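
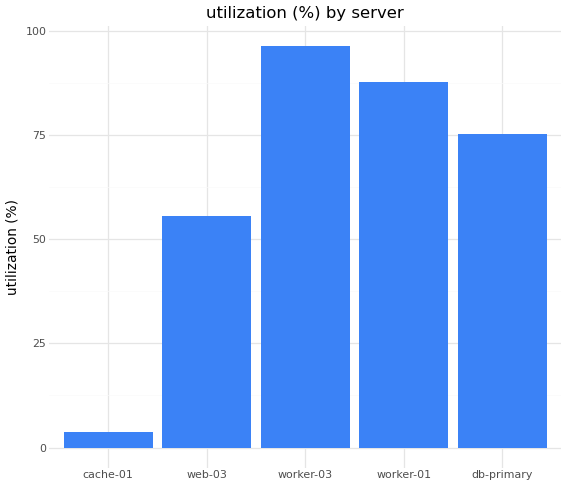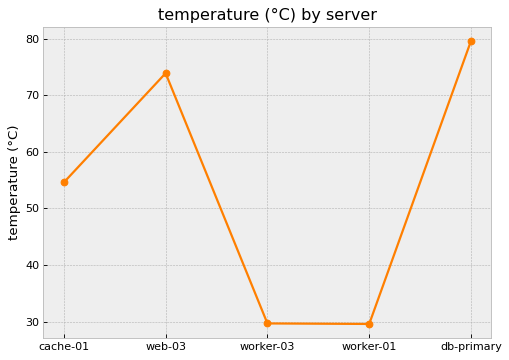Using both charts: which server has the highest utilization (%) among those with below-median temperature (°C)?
Chart 2 median temperature (°C) ≈ 50; below-median servers: worker-03, worker-01. Among those, worker-03 has the highest utilization (%) (≈ 100).

worker-03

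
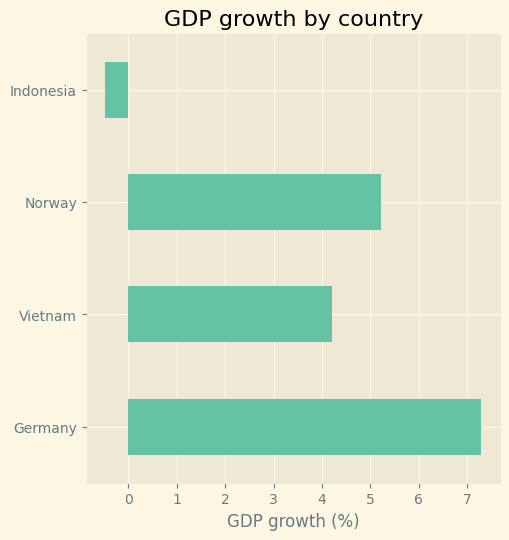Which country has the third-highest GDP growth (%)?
Top 4: Germany ≈ 7, Norway ≈ 5, Vietnam ≈ 4, Indonesia ≈ 0.

Vietnam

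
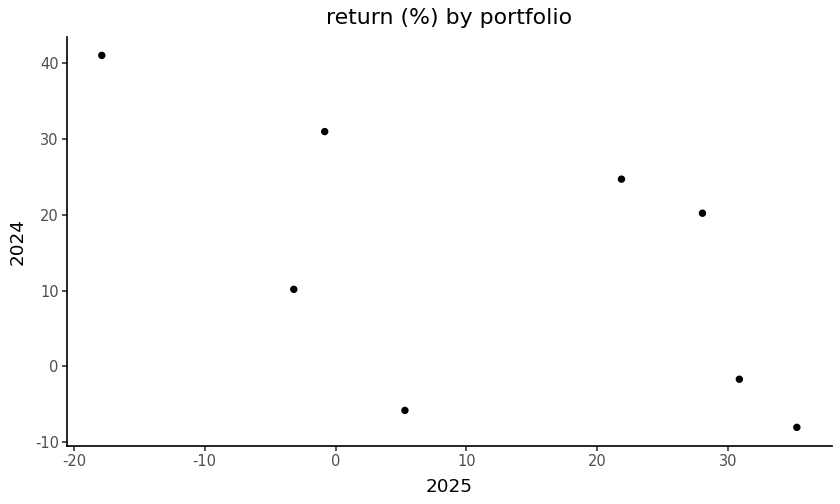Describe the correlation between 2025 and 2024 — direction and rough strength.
Points are negatively correlated; moderate (|r| ≈ 0.6).

negative, moderate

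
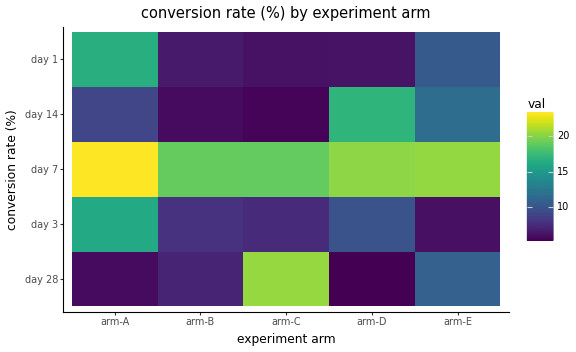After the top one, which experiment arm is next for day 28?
arm-E

Top 3 for day 28: arm-C ≈ 20, arm-E ≈ 10, arm-B ≈ 6.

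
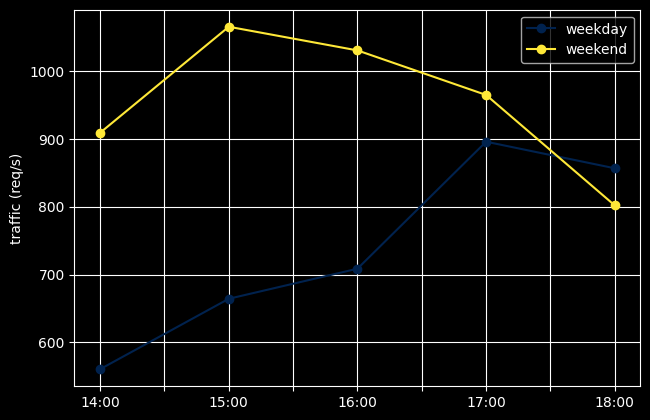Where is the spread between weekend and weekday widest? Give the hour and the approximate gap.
15:00, ≈ 400 req/s

15:00: weekend ≈ 1050, weekday ≈ 650 → gap ≈ 400. Next-largest (14:00) is only ≈ 350.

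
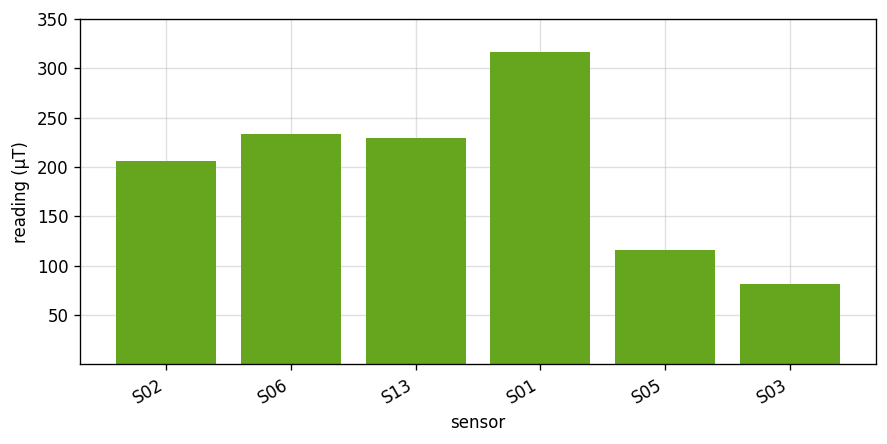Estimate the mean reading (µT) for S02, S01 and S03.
(200 + 300 + 100) / 3 ≈ 200.

≈ 200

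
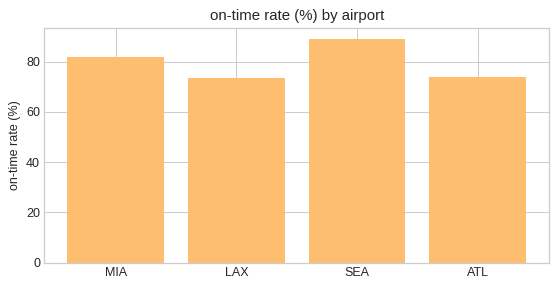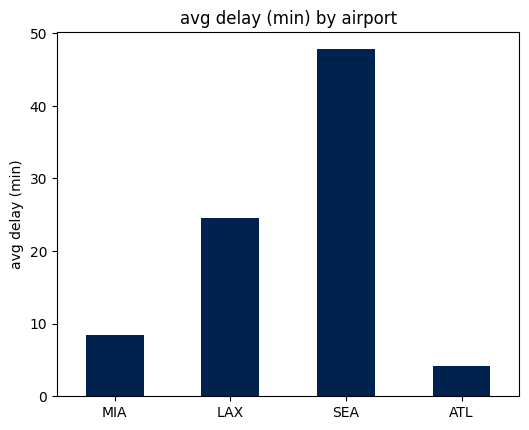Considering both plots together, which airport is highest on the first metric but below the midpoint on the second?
Chart 2 median avg delay (min) ≈ 15; below-median airports: MIA, ATL. Among those, MIA has the highest on-time rate (%) (≈ 80).

MIA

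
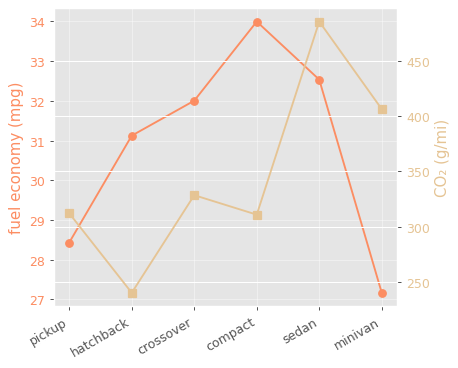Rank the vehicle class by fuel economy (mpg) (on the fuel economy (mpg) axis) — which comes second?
Top 3 (on the fuel economy (mpg) axis): compact ≈ 34, sedan ≈ 33, crossover ≈ 32.

sedan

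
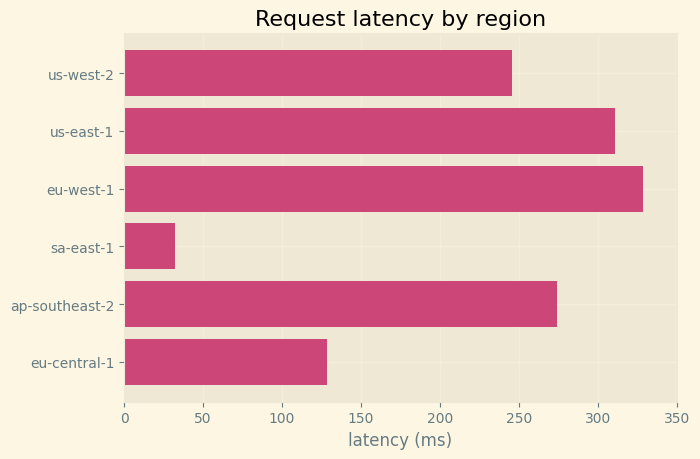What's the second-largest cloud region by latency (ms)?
us-east-1

Top 3: eu-west-1 ≈ 350, us-east-1 ≈ 300, ap-southeast-2 ≈ 250.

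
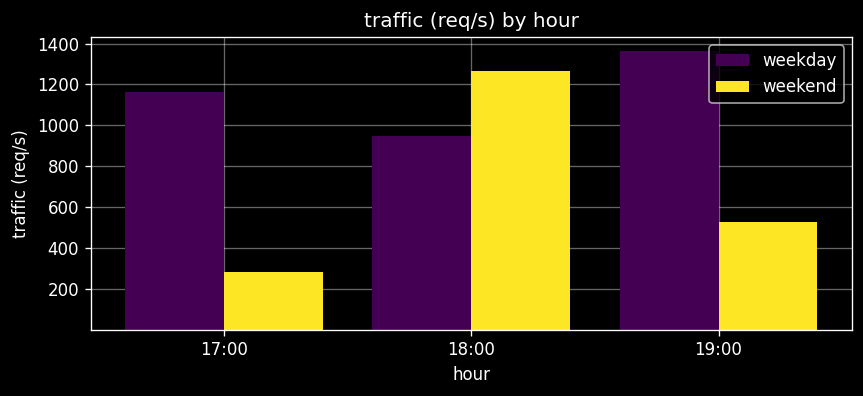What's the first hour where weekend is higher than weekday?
18:00

17:00: weekend ≈ 200 vs weekday ≈ 1200 (not yet); 18:00: weekend ≈ 1200 vs weekday ≈ 1000 (first crossover).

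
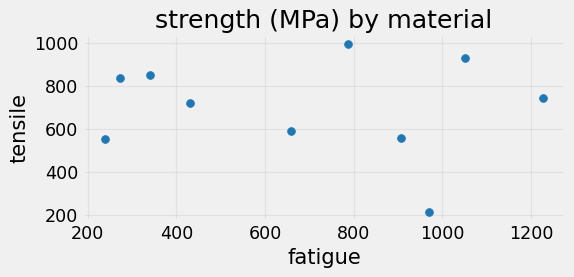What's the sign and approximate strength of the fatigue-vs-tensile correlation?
Points are roughly uncorrelated; weak (|r| ≈ 0.1).

no clear correlation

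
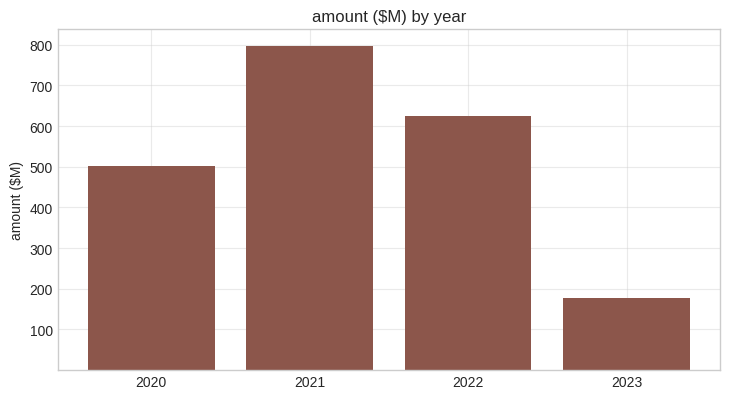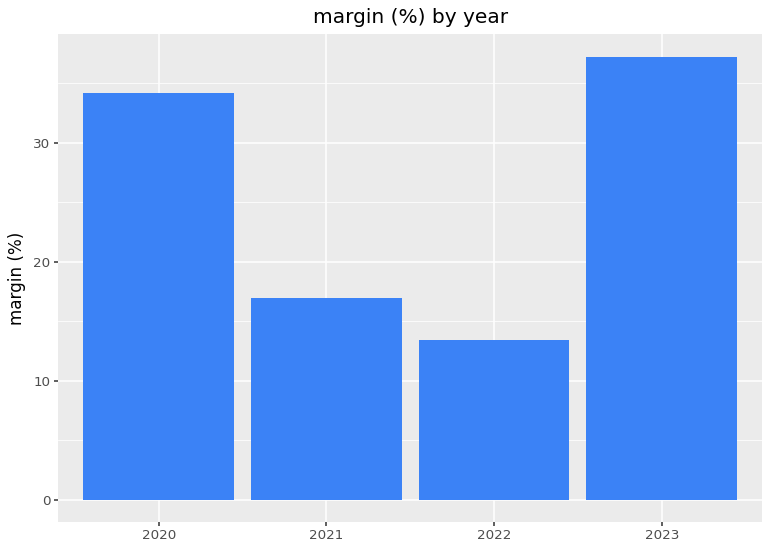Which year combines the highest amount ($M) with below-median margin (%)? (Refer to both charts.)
Chart 2 median margin (%) ≈ 25; below-median years: 2021, 2022. Among those, 2021 has the highest amount ($M) (≈ 800).

2021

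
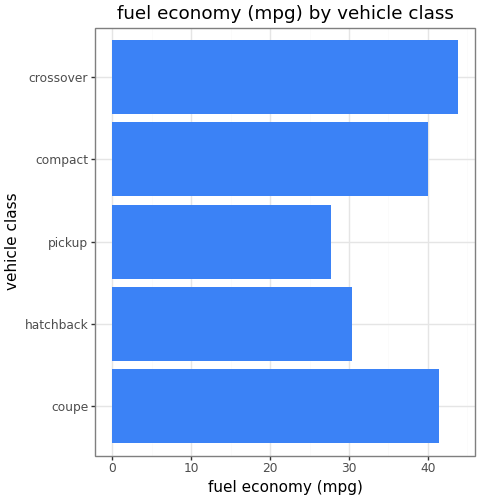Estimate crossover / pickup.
≈ 1.5×

crossover ≈ 45, pickup ≈ 30; 45/30 ≈ 1.5.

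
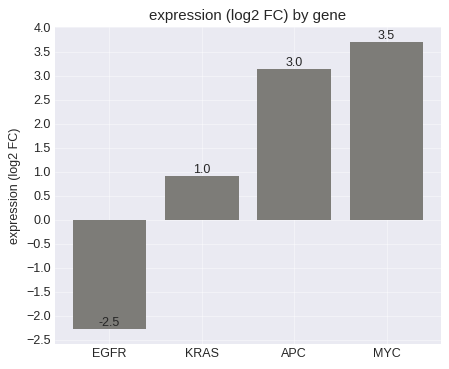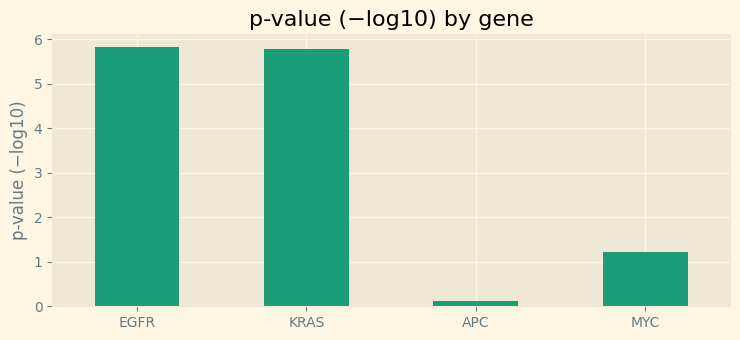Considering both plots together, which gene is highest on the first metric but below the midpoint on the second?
Chart 2 median p-value (−log10) ≈ 4; below-median genes: APC, MYC. Among those, MYC has the highest expression (log2 FC) (≈ 3.5).

MYC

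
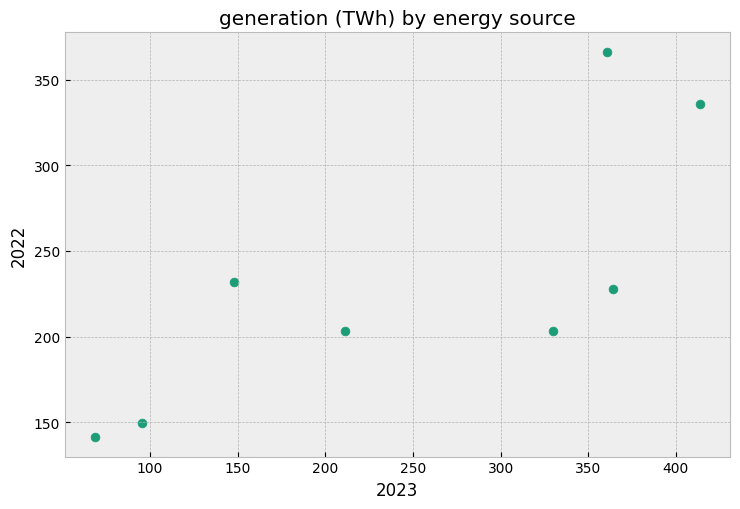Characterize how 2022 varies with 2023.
positive, strong

Points are positively correlated; strong (|r| ≈ 0.8).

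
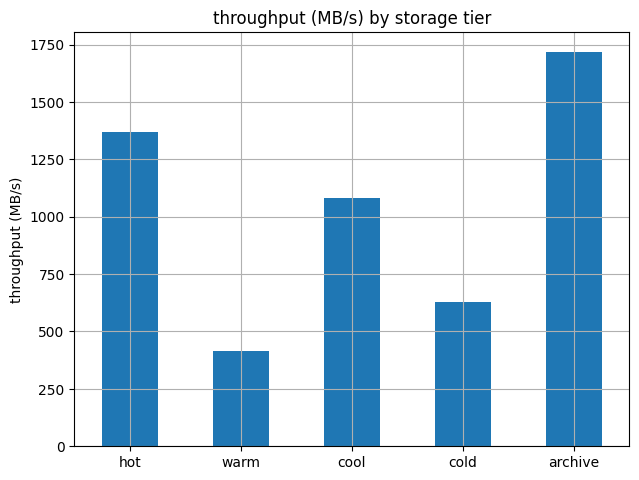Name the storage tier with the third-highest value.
Top 4: archive ≈ 1800, hot ≈ 1400, cool ≈ 1000, cold ≈ 600.

cool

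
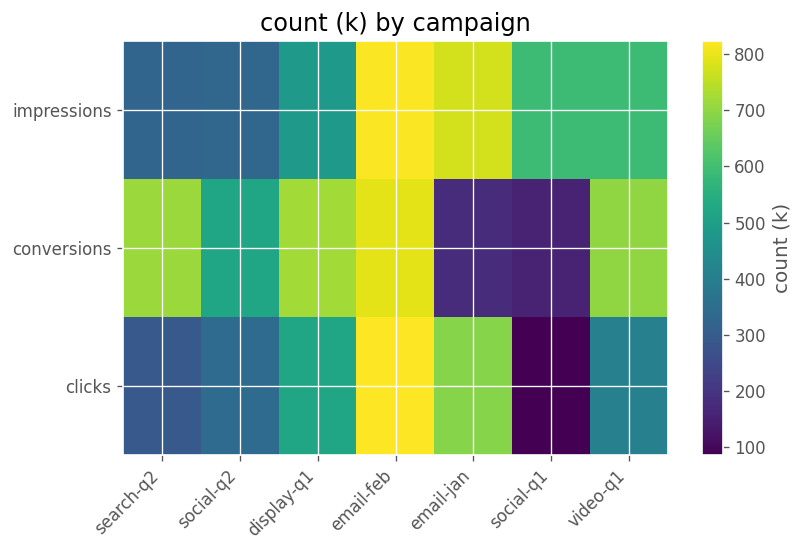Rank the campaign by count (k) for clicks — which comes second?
email-jan

Top 3 for clicks: email-feb ≈ 800, email-jan ≈ 700, display-q1 ≈ 500.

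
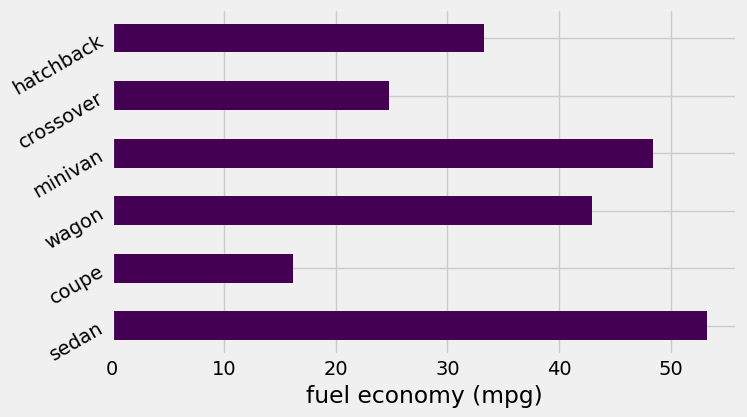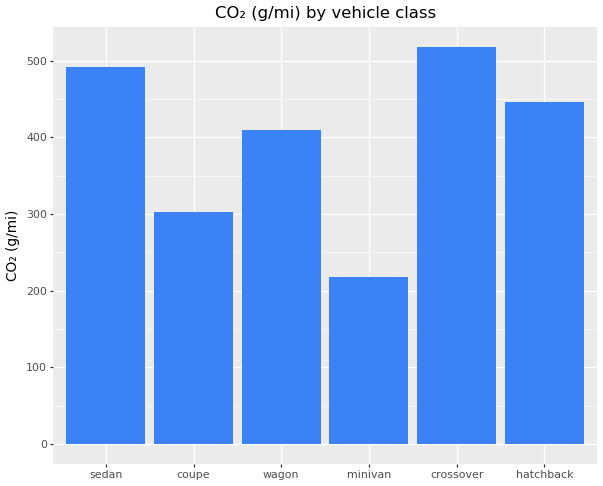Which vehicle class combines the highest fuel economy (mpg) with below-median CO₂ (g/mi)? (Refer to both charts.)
Chart 2 median CO₂ (g/mi) ≈ 450; below-median vehicle classes: coupe, wagon, minivan. Among those, minivan has the highest fuel economy (mpg) (≈ 50).

minivan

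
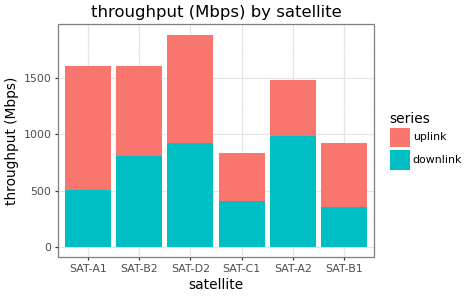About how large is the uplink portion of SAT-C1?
≈ 400

uplink top ≈ 800, bottom ≈ 400; segment ≈ 400.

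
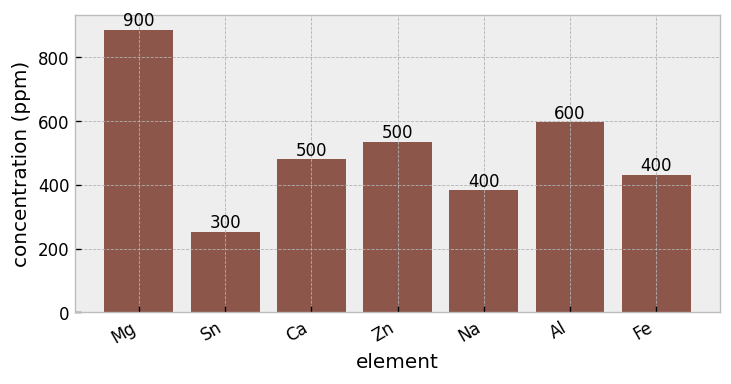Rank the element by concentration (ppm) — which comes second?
Top 3: Mg ≈ 900, Al ≈ 600, Zn ≈ 500.

Al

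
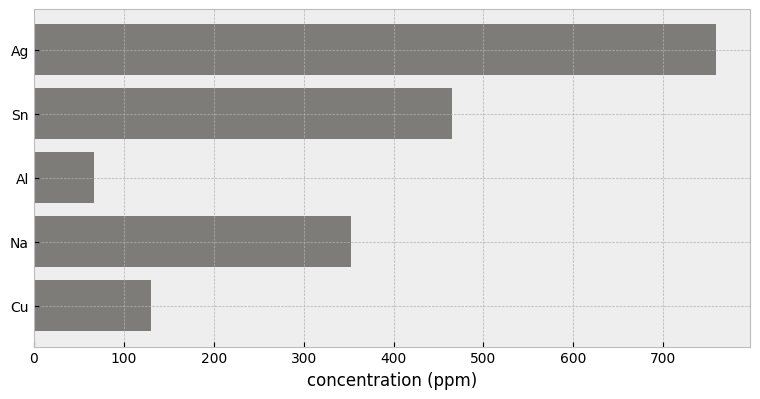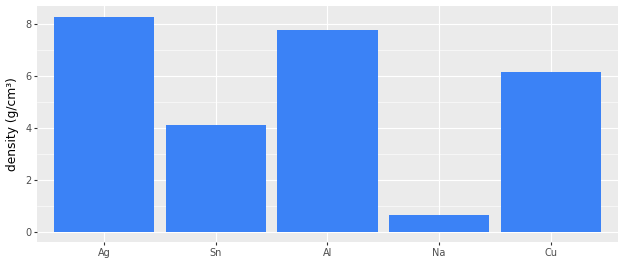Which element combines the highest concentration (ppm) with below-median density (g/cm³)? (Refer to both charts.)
Chart 2 median density (g/cm³) ≈ 6; below-median elements: Sn, Na. Among those, Sn has the highest concentration (ppm) (≈ 500).

Sn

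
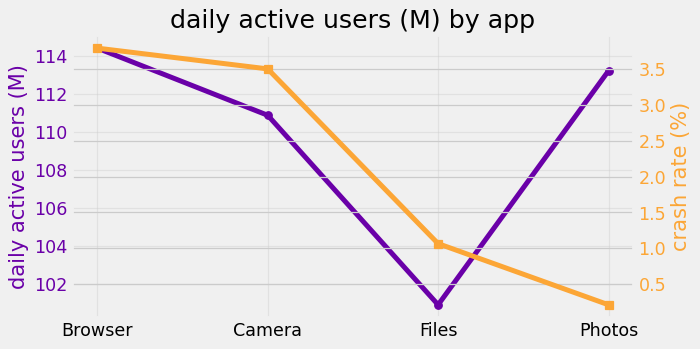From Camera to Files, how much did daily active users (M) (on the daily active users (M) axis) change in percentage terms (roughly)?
≈ -9.1%

Camera ≈ 110, Files ≈ 100; (100 − 110) / 110 ≈ -9.1%.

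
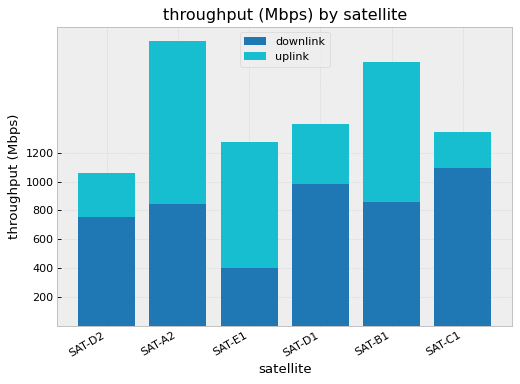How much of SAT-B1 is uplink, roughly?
≈ 1000

uplink top ≈ 1800, bottom ≈ 800; segment ≈ 1000.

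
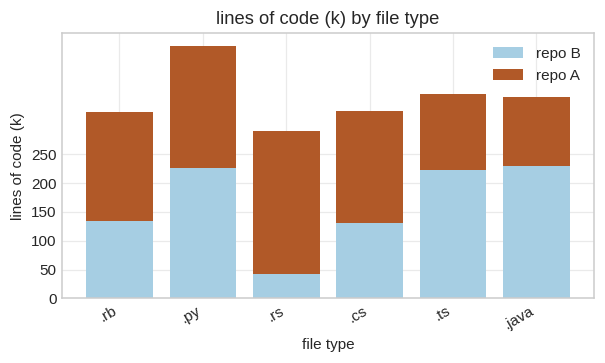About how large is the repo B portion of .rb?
repo B top ≈ 150, bottom ≈ 0; segment ≈ 150.

≈ 150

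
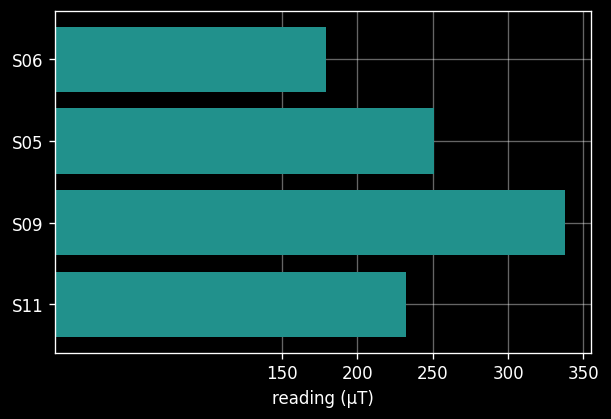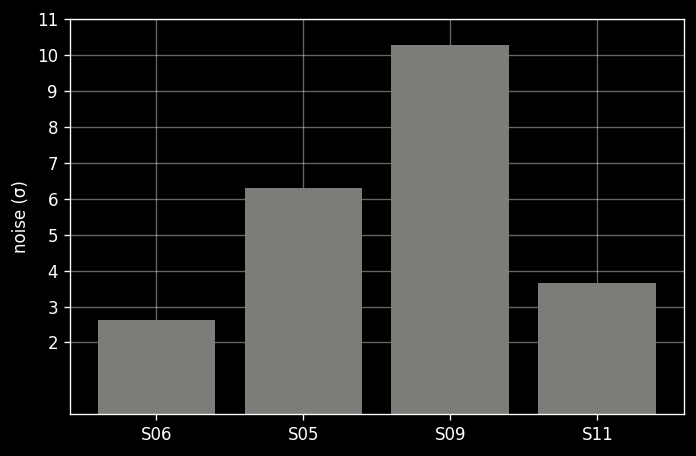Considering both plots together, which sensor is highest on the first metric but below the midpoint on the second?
S11

Chart 2 median noise (σ) ≈ 5; below-median sensors: S06, S11. Among those, S11 has the highest reading (µT) (≈ 250).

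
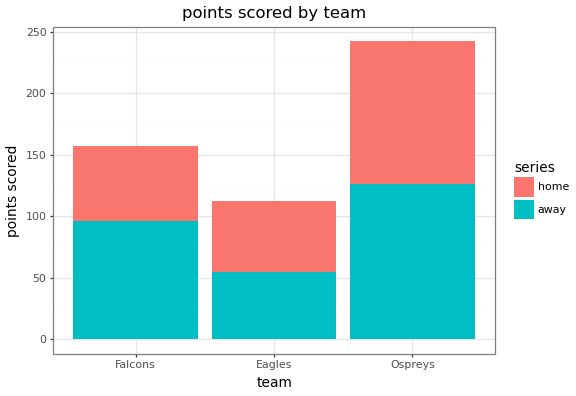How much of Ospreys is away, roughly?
≈ 125

away top ≈ 125, bottom ≈ 0; segment ≈ 125.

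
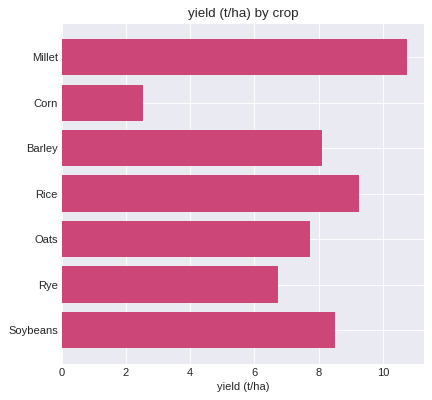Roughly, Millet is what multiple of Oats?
≈ 1.38×

Millet ≈ 11, Oats ≈ 8; 11/8 ≈ 1.38.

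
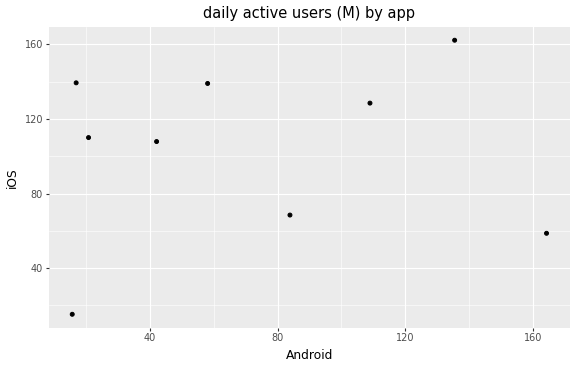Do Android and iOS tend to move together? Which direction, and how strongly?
no clear correlation

Points are roughly uncorrelated; weak (|r| ≈ 0.1).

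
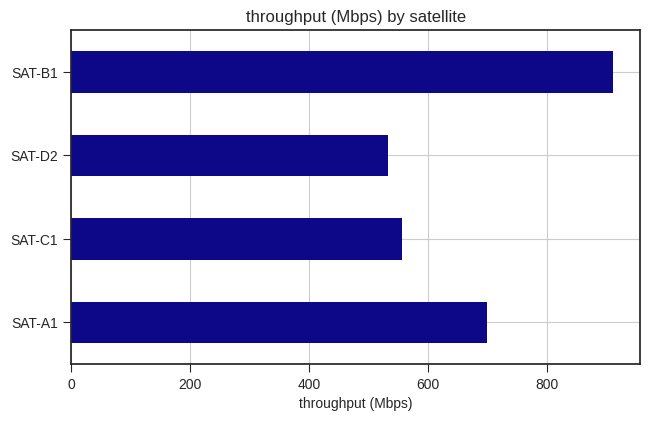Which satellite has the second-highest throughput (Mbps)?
SAT-A1

Top 3: SAT-B1 ≈ 900, SAT-A1 ≈ 700, SAT-C1 ≈ 600.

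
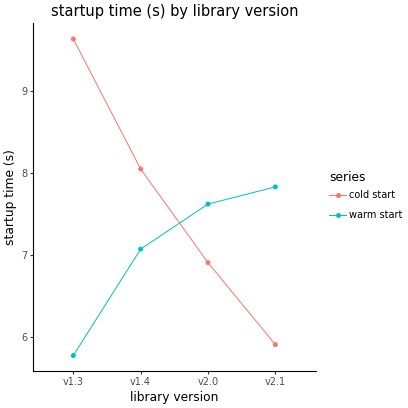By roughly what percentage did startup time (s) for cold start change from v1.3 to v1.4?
≈ -15.8%

v1.3 ≈ 9.5, v1.4 ≈ 8.0; (8.0 − 9.5) / 9.5 ≈ -15.8%.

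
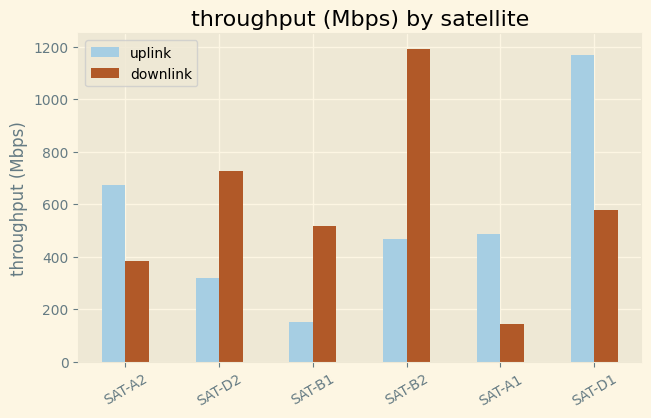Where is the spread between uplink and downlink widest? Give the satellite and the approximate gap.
SAT-B2, ≈ 700 Mbps

SAT-B2: uplink ≈ 500, downlink ≈ 1200 → gap ≈ 700. Next-largest (SAT-D1) is only ≈ 600.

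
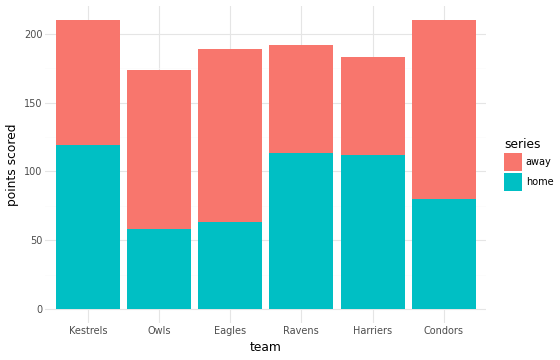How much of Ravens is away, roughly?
≈ 80

away top ≈ 200, bottom ≈ 120; segment ≈ 80.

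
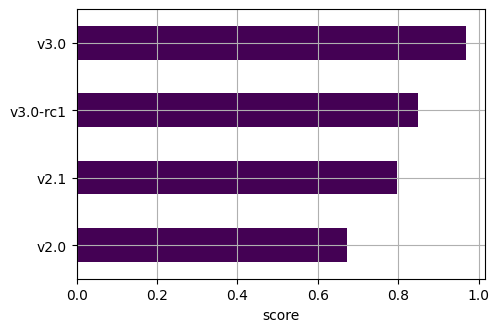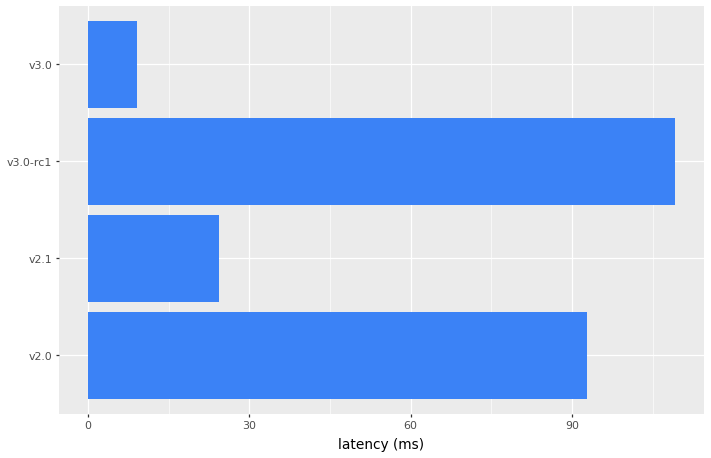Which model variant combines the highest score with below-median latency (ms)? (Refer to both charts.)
v3.0

Chart 2 median latency (ms) ≈ 60; below-median model variants: v2.1, v3.0. Among those, v3.0 has the highest score (≈ 1).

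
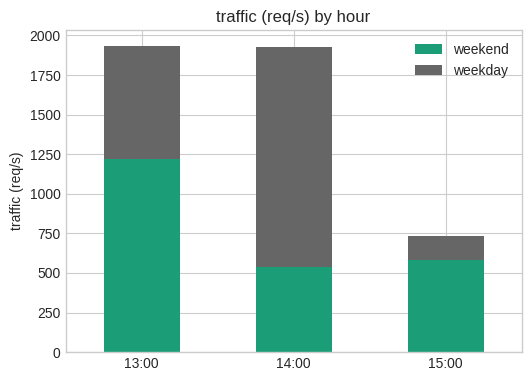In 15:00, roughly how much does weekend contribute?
≈ 600

weekend top ≈ 600, bottom ≈ 0; segment ≈ 600.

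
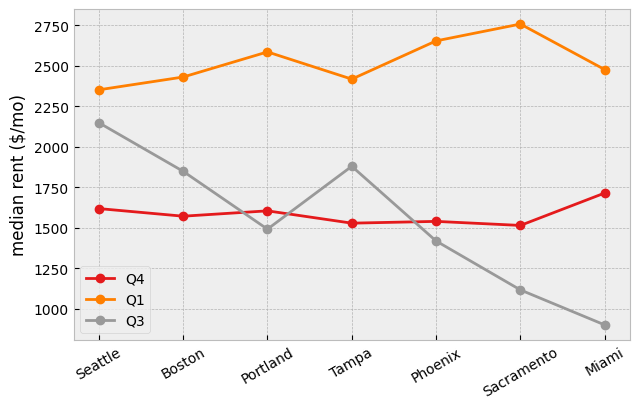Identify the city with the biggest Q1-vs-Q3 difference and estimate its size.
Sacramento: Q1 ≈ 2800, Q3 ≈ 1200 → gap ≈ 1600. Next-largest (Miami) is only ≈ 1400.

Sacramento, ≈ 1600 $/mo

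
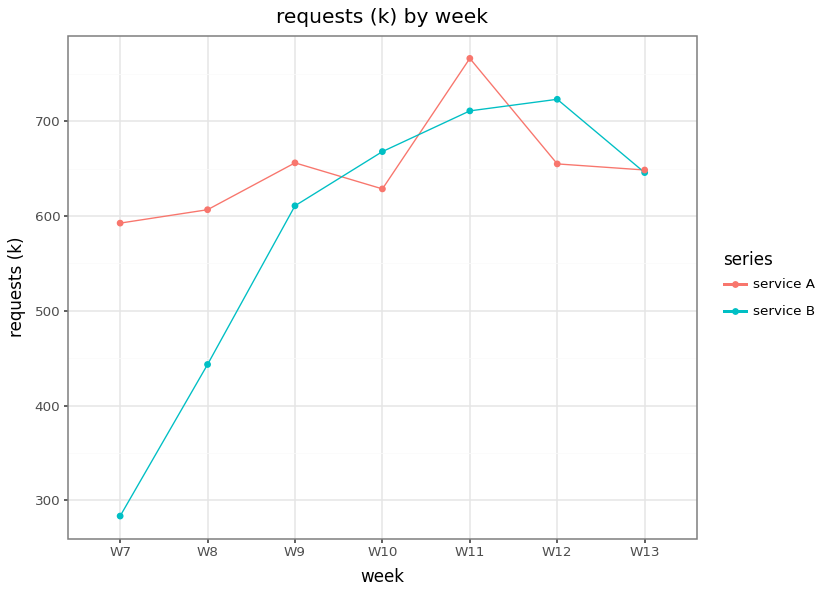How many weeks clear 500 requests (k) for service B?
5

Above 500: W9, W10, W11, W12, W13.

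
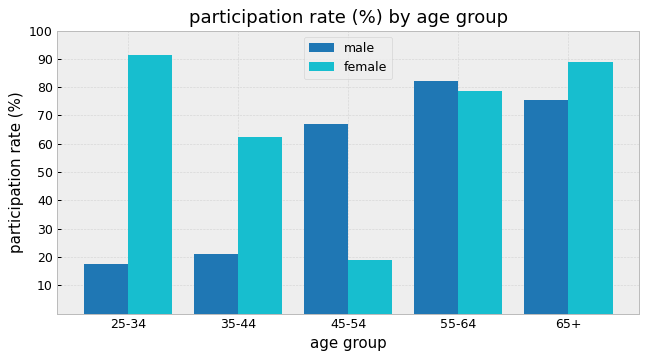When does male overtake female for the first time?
35-44: male ≈ 20 vs female ≈ 60 (not yet); 45-54: male ≈ 70 vs female ≈ 20 (first crossover).

45-54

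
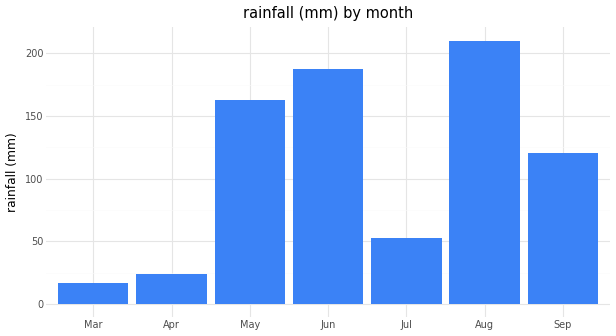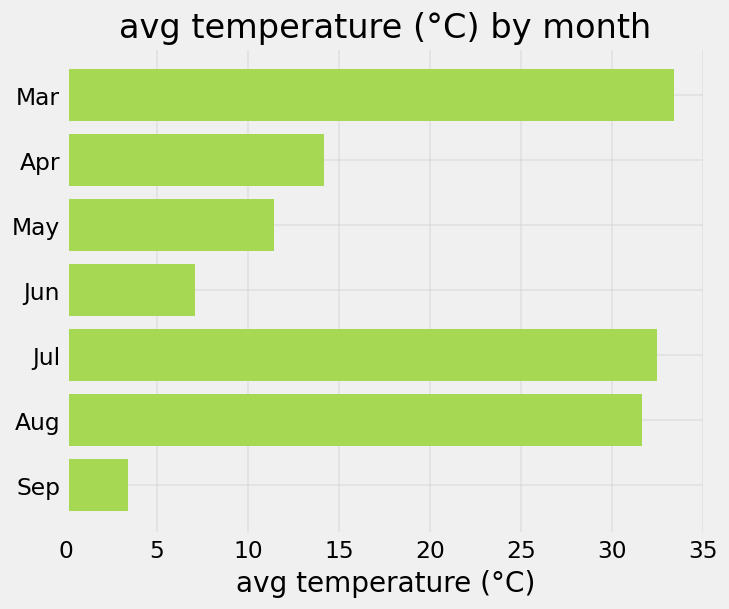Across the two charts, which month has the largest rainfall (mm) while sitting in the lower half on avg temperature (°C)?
Chart 2 median avg temperature (°C) ≈ 15; below-median months: May, Jun, Sep. Among those, Jun has the highest rainfall (mm) (≈ 180).

Jun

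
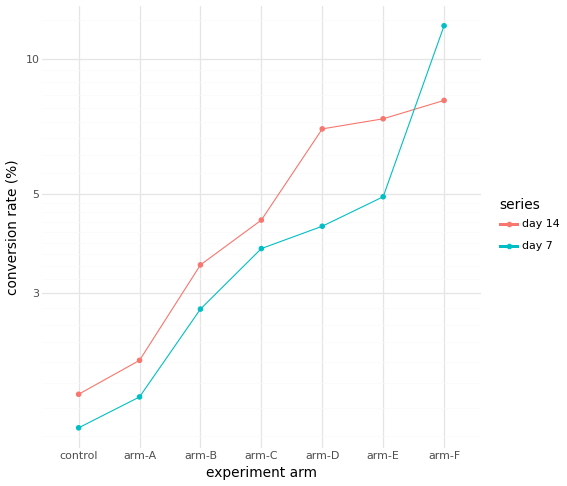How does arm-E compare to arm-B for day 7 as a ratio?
≈ 1.67×

arm-E ≈ 5, arm-B ≈ 3; 5/3 ≈ 1.67.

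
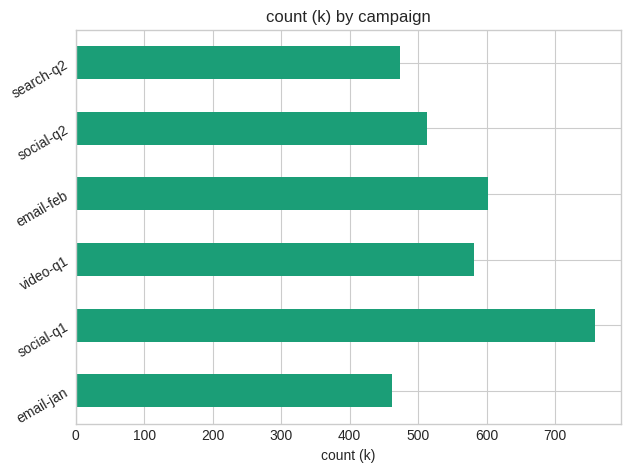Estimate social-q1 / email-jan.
social-q1 ≈ 800, email-jan ≈ 500; 800/500 ≈ 1.6.

≈ 1.6×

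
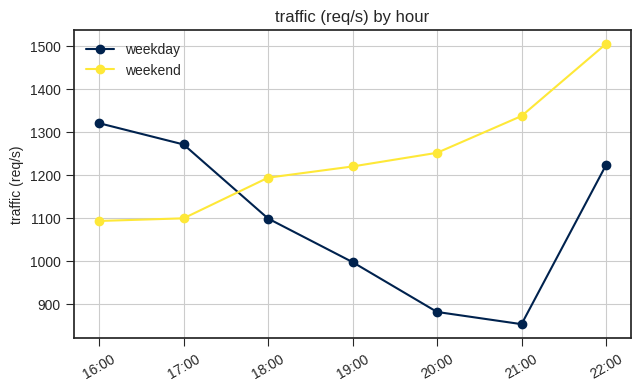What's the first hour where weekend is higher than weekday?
18:00

17:00: weekend ≈ 1100 vs weekday ≈ 1300 (not yet); 18:00: weekend ≈ 1200 vs weekday ≈ 1100 (first crossover).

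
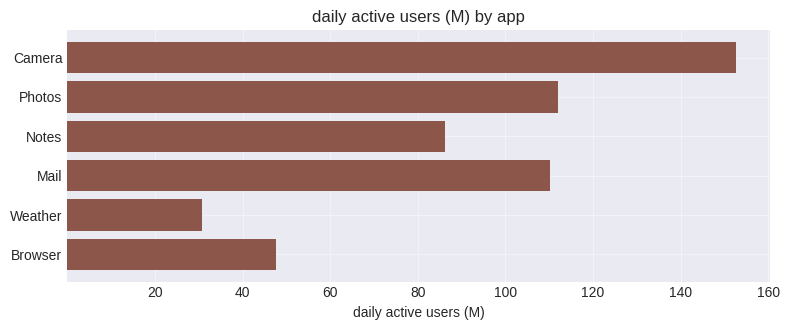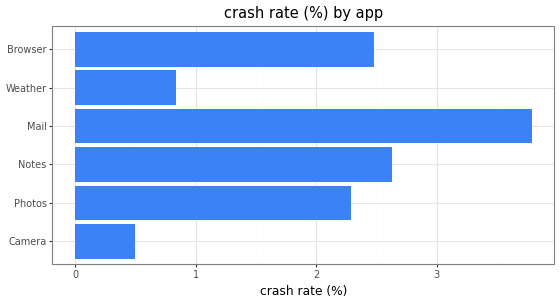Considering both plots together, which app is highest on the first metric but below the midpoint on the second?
Chart 2 median crash rate (%) ≈ 2.5; below-median apps: Camera, Photos, Weather. Among those, Camera has the highest daily active users (M) (≈ 160).

Camera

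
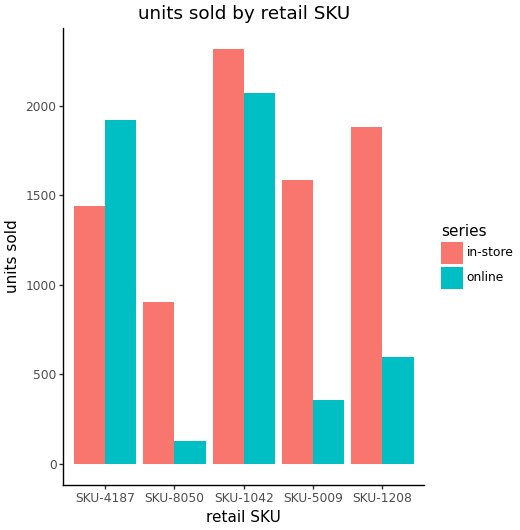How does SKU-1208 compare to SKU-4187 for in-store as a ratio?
≈ 1.29×

SKU-1208 ≈ 1800, SKU-4187 ≈ 1400; 1800/1400 ≈ 1.29.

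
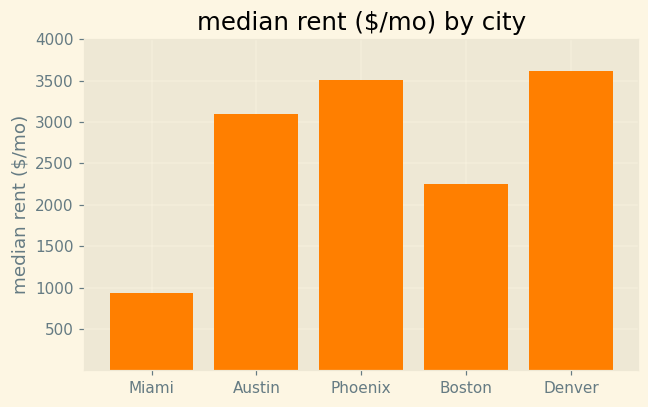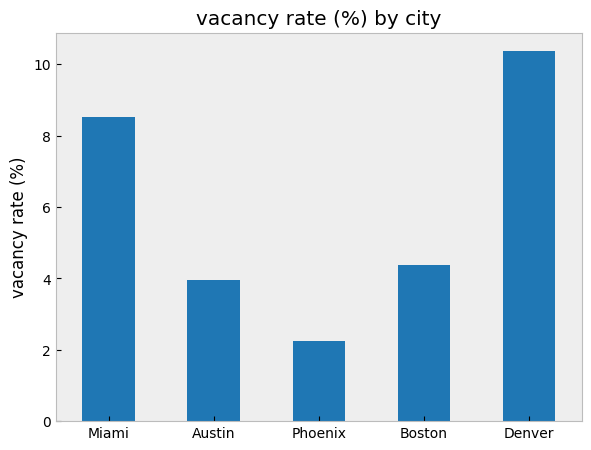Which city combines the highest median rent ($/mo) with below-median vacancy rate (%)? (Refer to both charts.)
Phoenix

Chart 2 median vacancy rate (%) ≈ 4; below-median cities: Austin, Phoenix. Among those, Phoenix has the highest median rent ($/mo) (≈ 3500).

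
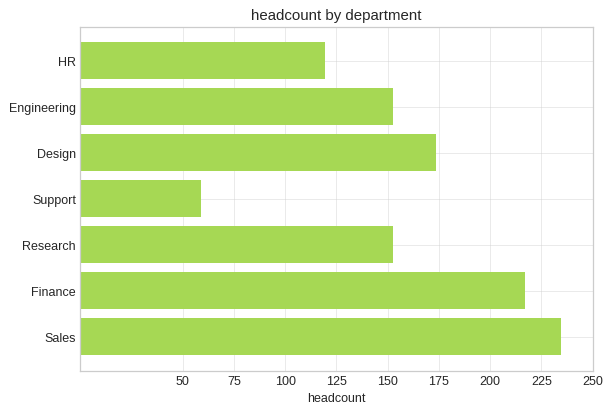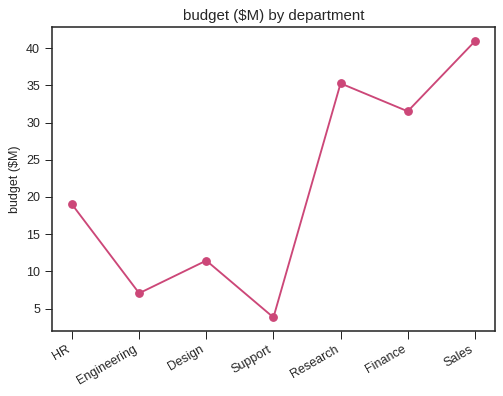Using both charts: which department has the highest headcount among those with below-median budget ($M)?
Design

Chart 2 median budget ($M) ≈ 20; below-median departments: Engineering, Design, Support. Among those, Design has the highest headcount (≈ 175).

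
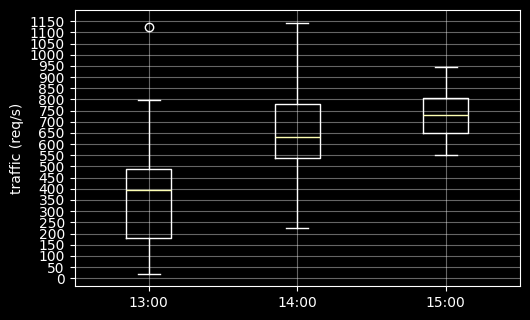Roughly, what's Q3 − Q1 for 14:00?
≈ 250

Q3 ≈ 800, Q1 ≈ 550; IQR ≈ 250.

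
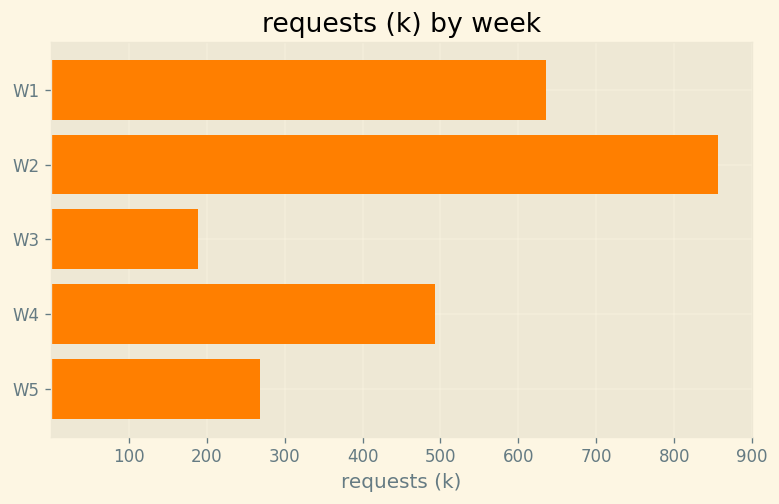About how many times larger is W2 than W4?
W2 ≈ 900, W4 ≈ 500; 900/500 ≈ 1.8.

≈ 1.8×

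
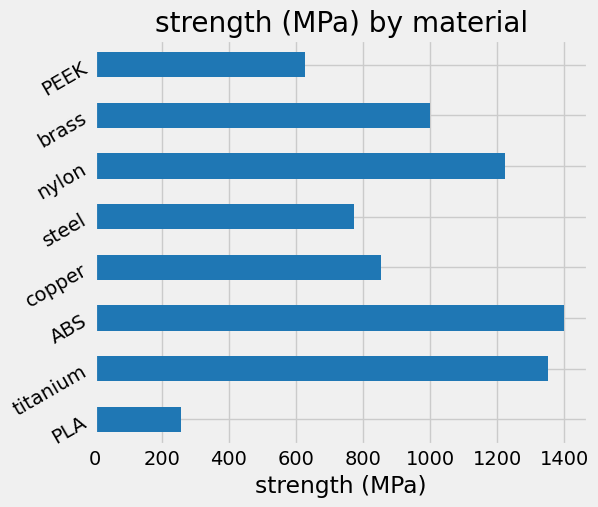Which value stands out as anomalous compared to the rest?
PLA ≈ 200; the rest sit between ≈ 600 and ≈ 1400.

PLA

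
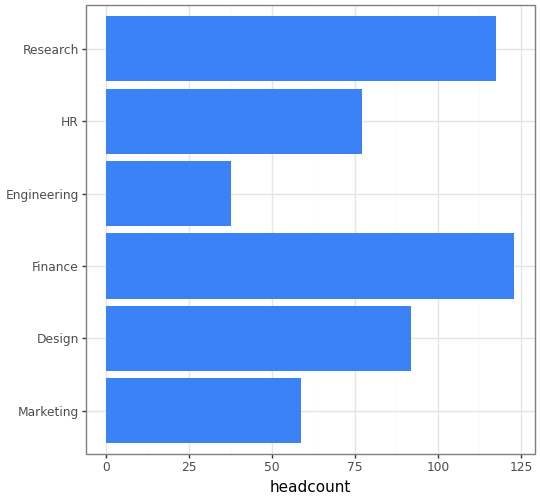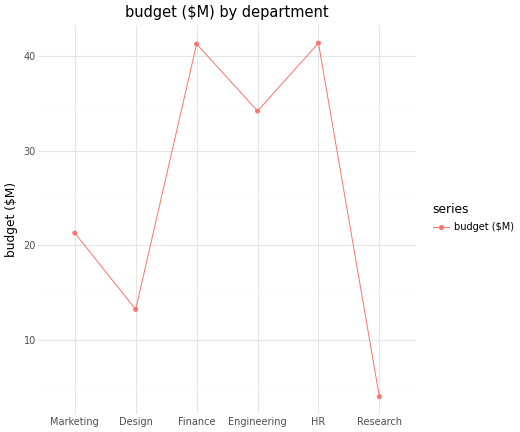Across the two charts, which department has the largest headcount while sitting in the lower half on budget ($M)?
Research

Chart 2 median budget ($M) ≈ 30; below-median departments: Marketing, Design, Research. Among those, Research has the highest headcount (≈ 120).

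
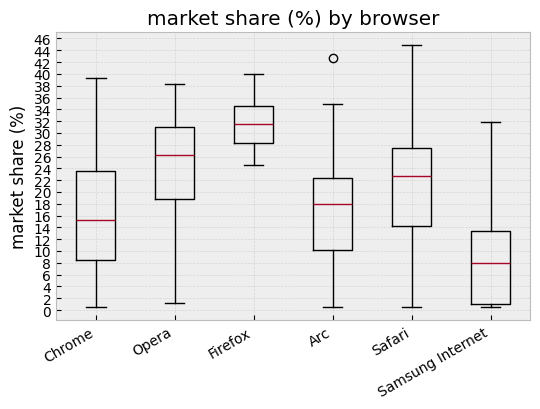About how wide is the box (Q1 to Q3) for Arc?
Q3 ≈ 22, Q1 ≈ 10; IQR ≈ 12.

≈ 12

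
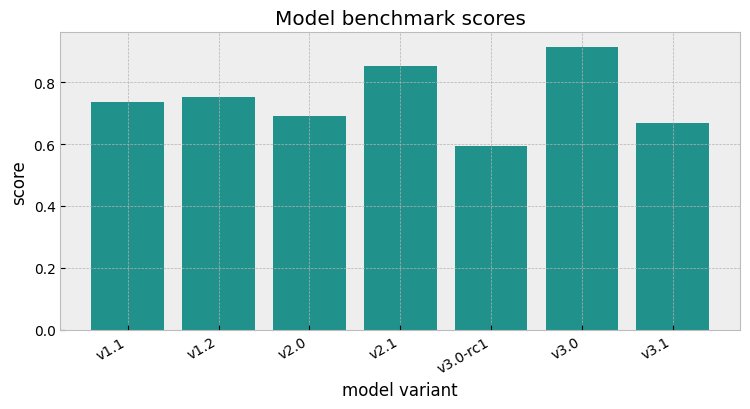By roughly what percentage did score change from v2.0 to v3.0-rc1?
≈ -14.3%

v2.0 ≈ 0.7, v3.0-rc1 ≈ 0.6; (0.6 − 0.7) / 0.7 ≈ -14.3%.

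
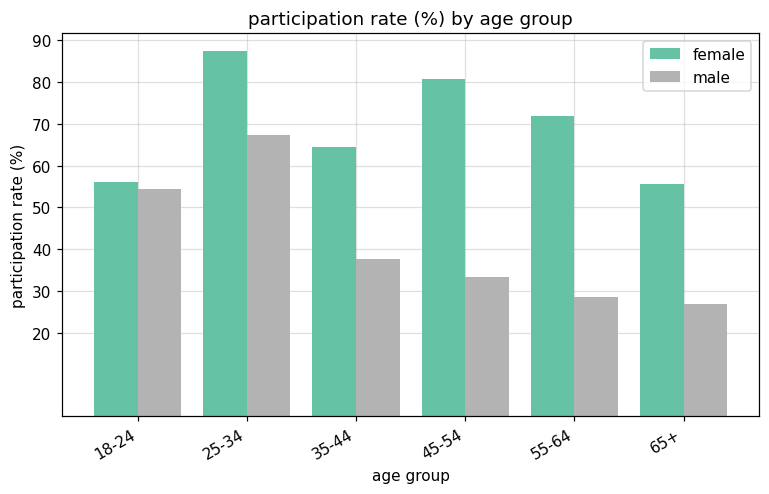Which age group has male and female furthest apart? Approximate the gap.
45-54: male ≈ 30, female ≈ 80 → gap ≈ 50. Next-largest (55-64) is only ≈ 40.

45-54, ≈ 50 %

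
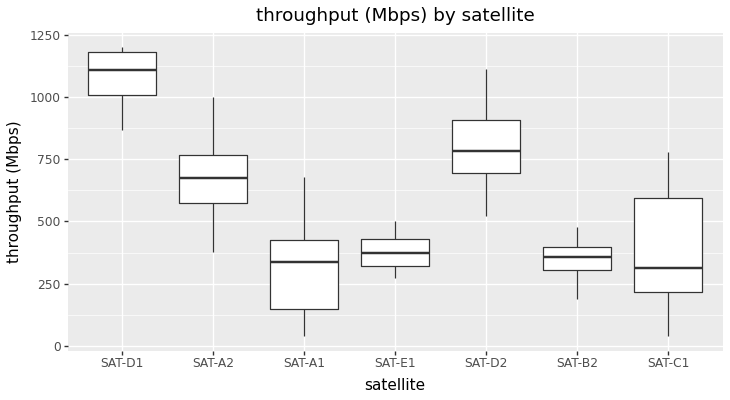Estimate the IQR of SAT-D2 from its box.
≈ 200

Q3 ≈ 900, Q1 ≈ 700; IQR ≈ 200.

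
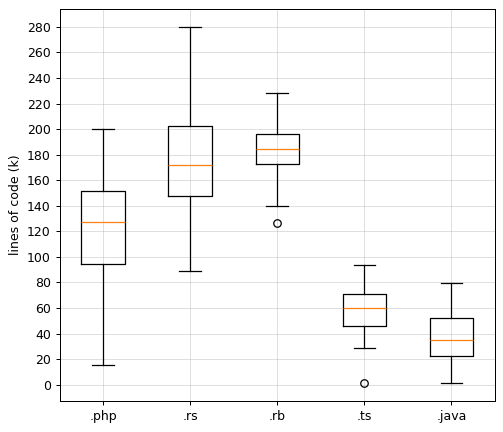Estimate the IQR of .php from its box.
Q3 ≈ 160, Q1 ≈ 100; IQR ≈ 60.

≈ 60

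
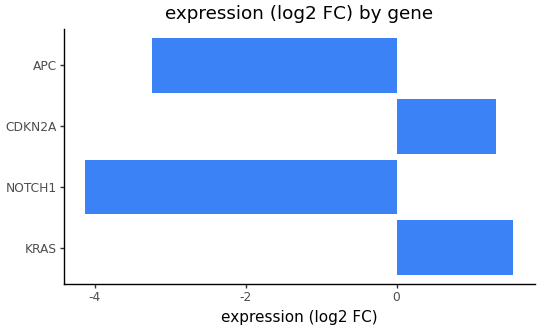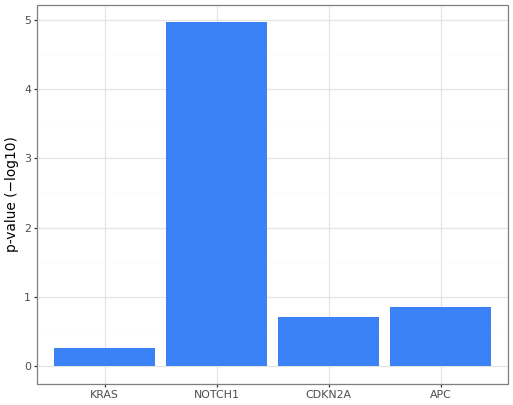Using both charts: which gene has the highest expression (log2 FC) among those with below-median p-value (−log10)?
Chart 2 median p-value (−log10) ≈ 1; below-median genes: KRAS, CDKN2A. Among those, KRAS has the highest expression (log2 FC) (≈ 1.6).

KRAS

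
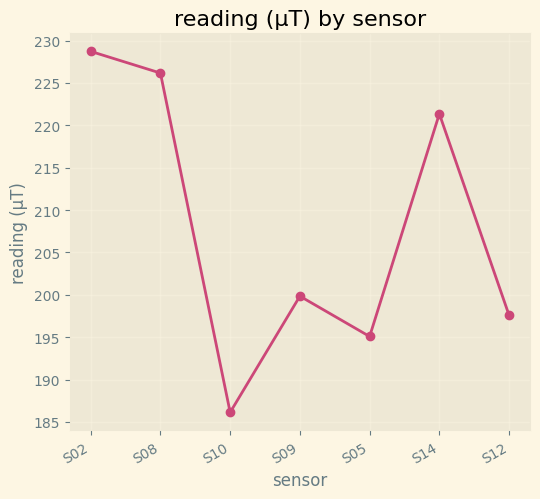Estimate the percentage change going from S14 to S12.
S14 ≈ 220, S12 ≈ 200; (200 − 220) / 220 ≈ -9.1%.

≈ -9.1%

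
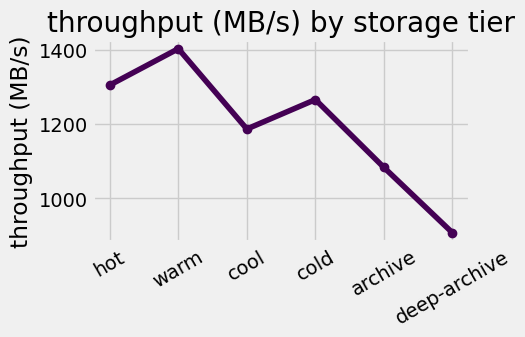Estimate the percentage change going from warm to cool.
warm ≈ 1400, cool ≈ 1200; (1200 − 1400) / 1400 ≈ -14.3%.

≈ -14.3%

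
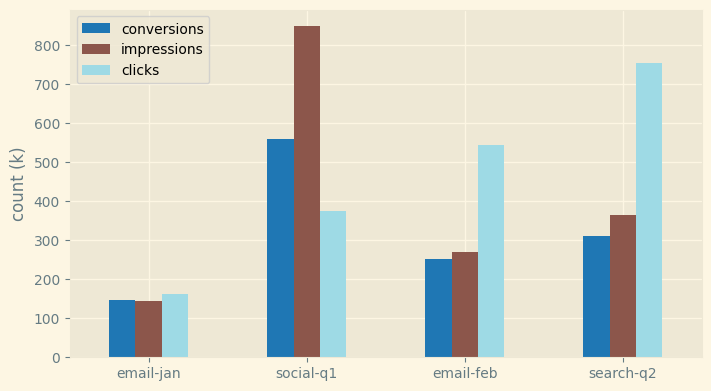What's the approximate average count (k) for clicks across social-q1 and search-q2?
(400 + 800) / 2 ≈ 600.

≈ 600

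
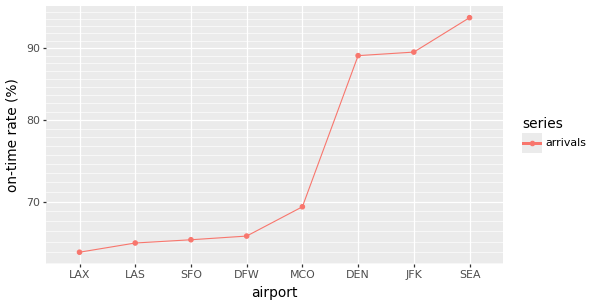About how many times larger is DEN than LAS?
DEN ≈ 90, LAS ≈ 65; 90/65 ≈ 1.38.

≈ 1.38×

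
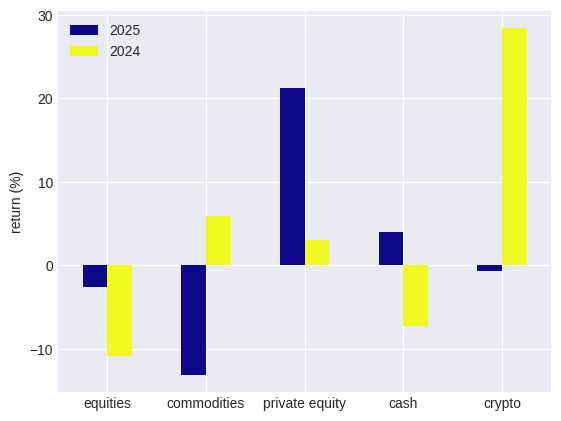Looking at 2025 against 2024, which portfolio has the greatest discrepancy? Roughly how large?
crypto: 2025 ≈ 0, 2024 ≈ 30 → gap ≈ 30. Next-largest (commodities) is only ≈ 20.

crypto, ≈ 30 %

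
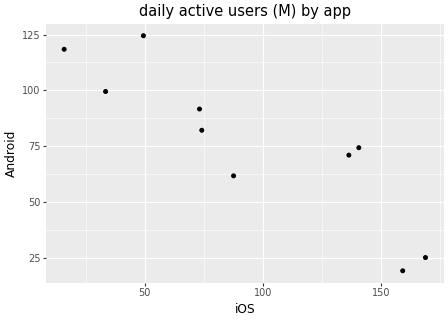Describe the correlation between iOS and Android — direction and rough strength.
negative, strong

Points are negatively correlated; strong (|r| ≈ 0.9).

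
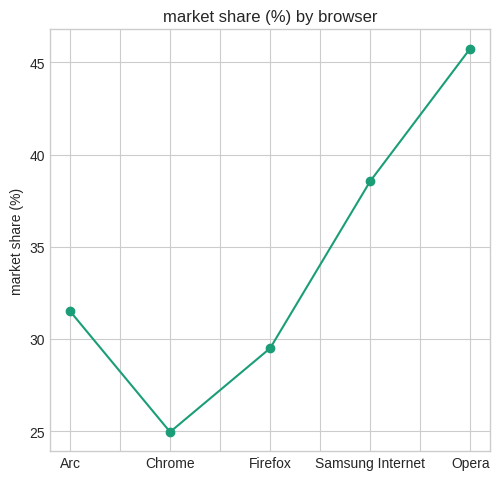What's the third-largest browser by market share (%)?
Top 4: Opera ≈ 46, Samsung Internet ≈ 38, Arc ≈ 32, Firefox ≈ 30.

Arc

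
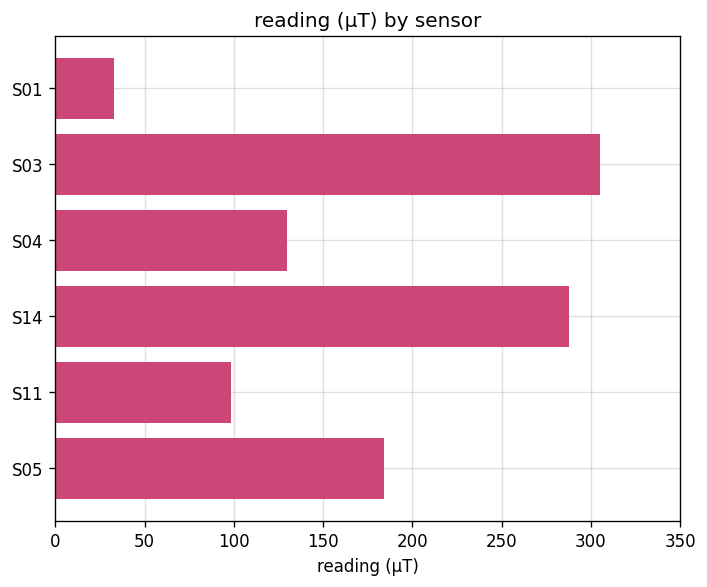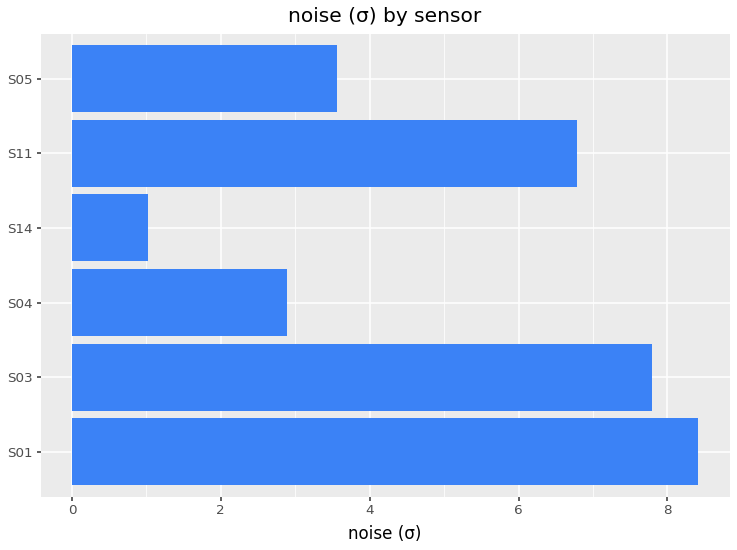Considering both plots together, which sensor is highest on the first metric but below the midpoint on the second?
S14

Chart 2 median noise (σ) ≈ 5; below-median sensors: S04, S14, S05. Among those, S14 has the highest reading (µT) (≈ 300).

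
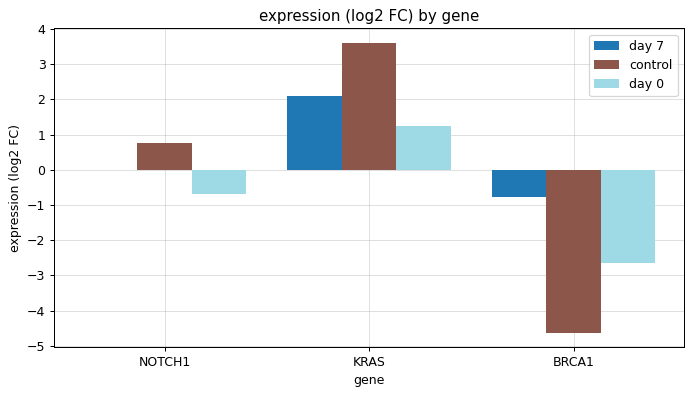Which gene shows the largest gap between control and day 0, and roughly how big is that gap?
KRAS, ≈ 3 log2 FC

KRAS: control ≈ 4, day 0 ≈ 1 → gap ≈ 3. Next-largest (BRCA1) is only ≈ 2.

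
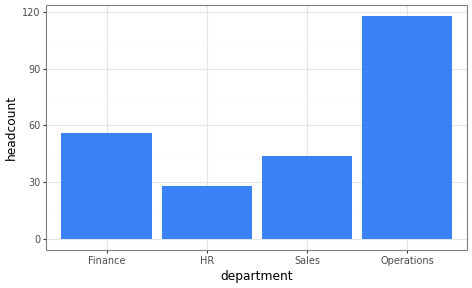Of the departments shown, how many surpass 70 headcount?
Above 70: Operations.

1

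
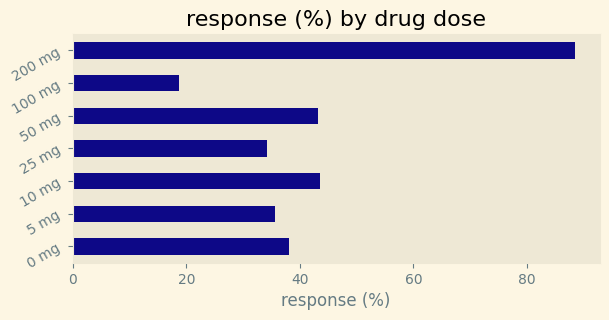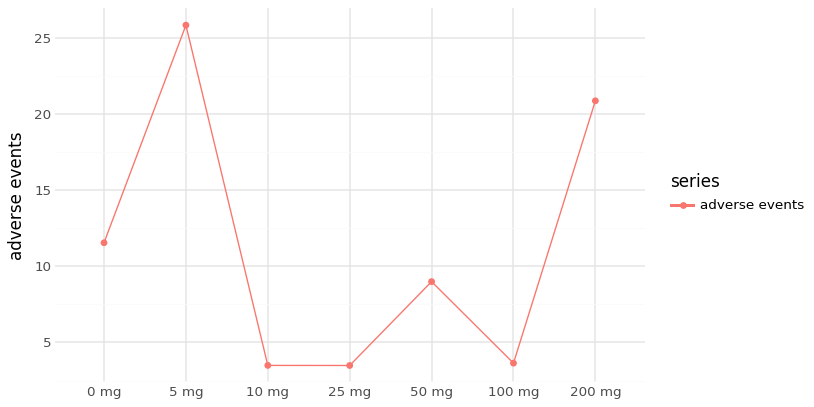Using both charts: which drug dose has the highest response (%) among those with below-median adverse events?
10 mg

Chart 2 median adverse events ≈ 10; below-median drug doses: 10 mg, 25 mg, 100 mg. Among those, 10 mg has the highest response (%) (≈ 40).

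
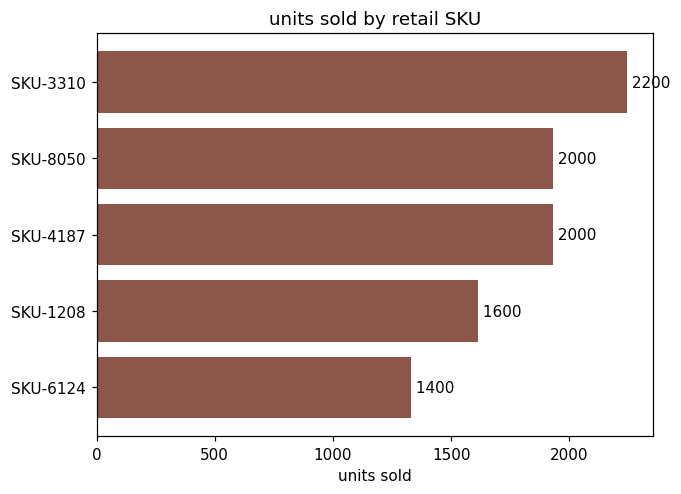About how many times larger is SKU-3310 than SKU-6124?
≈ 1.57×

SKU-3310 ≈ 2200, SKU-6124 ≈ 1400; 2200/1400 ≈ 1.57.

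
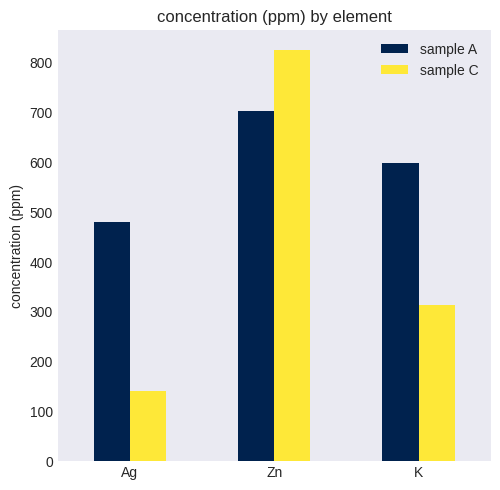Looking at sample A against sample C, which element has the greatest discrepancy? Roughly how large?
Ag, ≈ 400 ppm

Ag: sample A ≈ 500, sample C ≈ 100 → gap ≈ 400. Next-largest (K) is only ≈ 300.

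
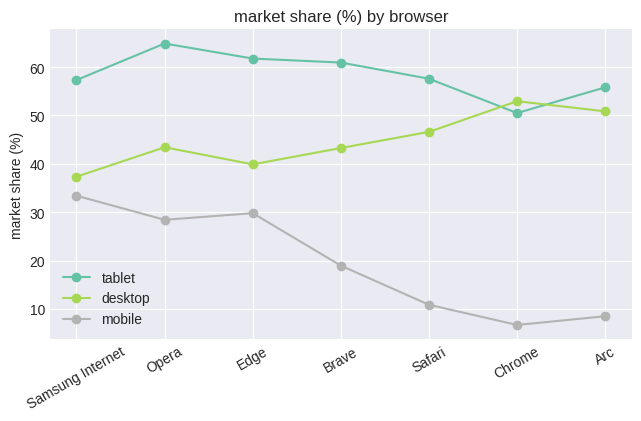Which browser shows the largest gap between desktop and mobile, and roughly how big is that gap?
Chrome: desktop ≈ 55, mobile ≈ 5 → gap ≈ 50. Next-largest (Arc) is only ≈ 40.

Chrome, ≈ 50 %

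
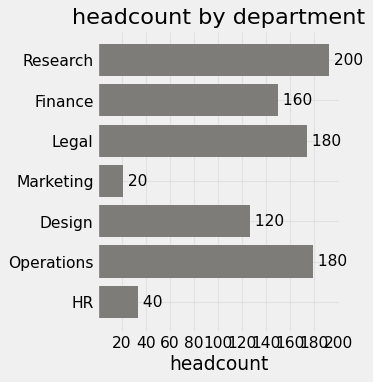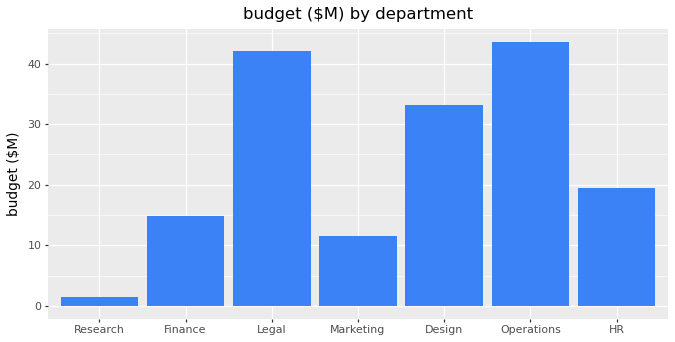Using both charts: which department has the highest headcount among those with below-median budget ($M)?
Research

Chart 2 median budget ($M) ≈ 20; below-median departments: Research, Finance, Marketing. Among those, Research has the highest headcount (≈ 200).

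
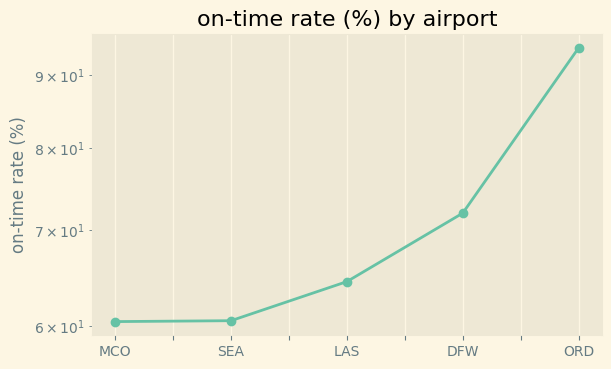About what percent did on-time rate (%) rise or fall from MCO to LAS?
≈ +8.3%

MCO ≈ 60, LAS ≈ 65; (65 − 60) / 60 ≈ +8.3%.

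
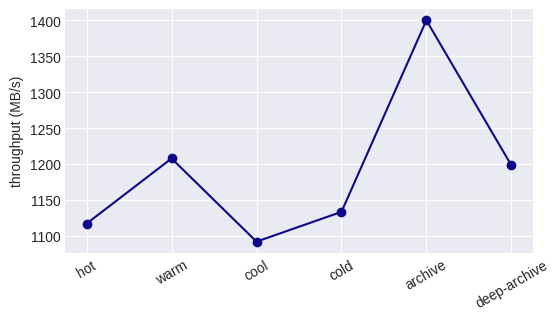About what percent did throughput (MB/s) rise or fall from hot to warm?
hot ≈ 1100, warm ≈ 1200; (1200 − 1100) / 1100 ≈ +9.1%.

≈ +9.1%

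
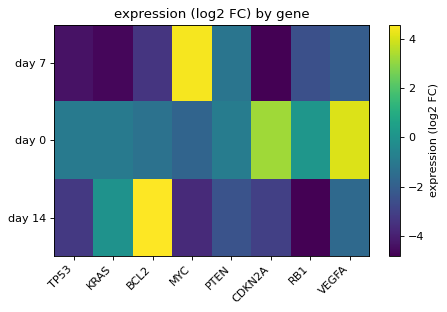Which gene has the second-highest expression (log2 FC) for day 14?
Top 3 for day 14: BCL2 ≈ 5, KRAS ≈ 0, VEGFA ≈ -2.

KRAS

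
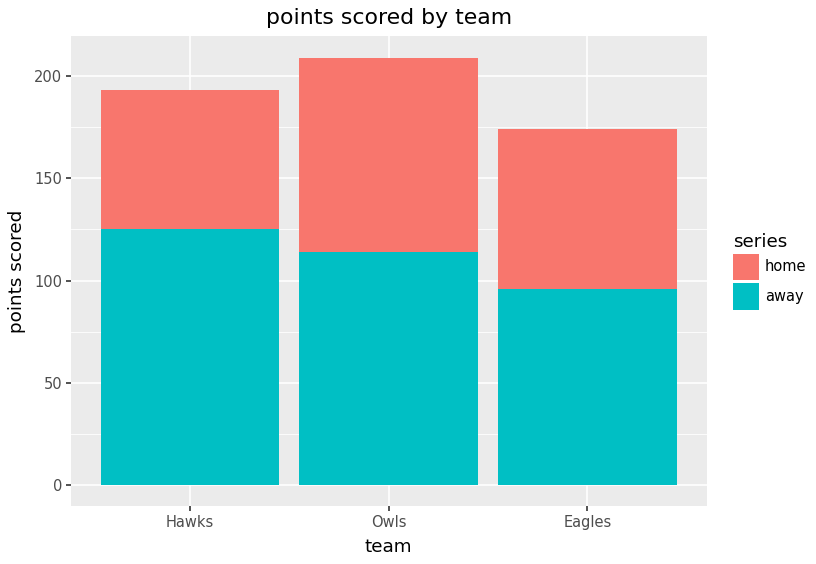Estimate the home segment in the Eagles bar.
≈ 80

home top ≈ 180, bottom ≈ 100; segment ≈ 80.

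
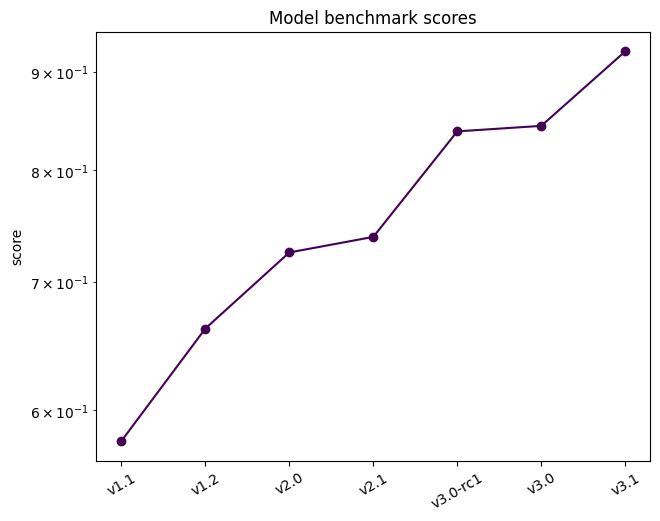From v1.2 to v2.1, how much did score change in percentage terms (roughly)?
v1.2 ≈ 0.65, v2.1 ≈ 0.75; (0.75 − 0.65) / 0.65 ≈ +15.4%.

≈ +15.4%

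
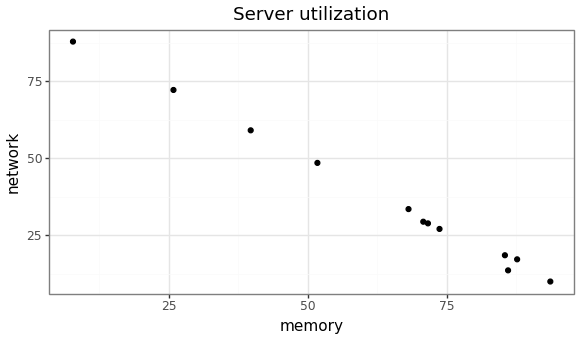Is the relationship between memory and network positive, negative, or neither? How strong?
negative, strong

Points are negatively correlated; strong (|r| ≈ 1.0).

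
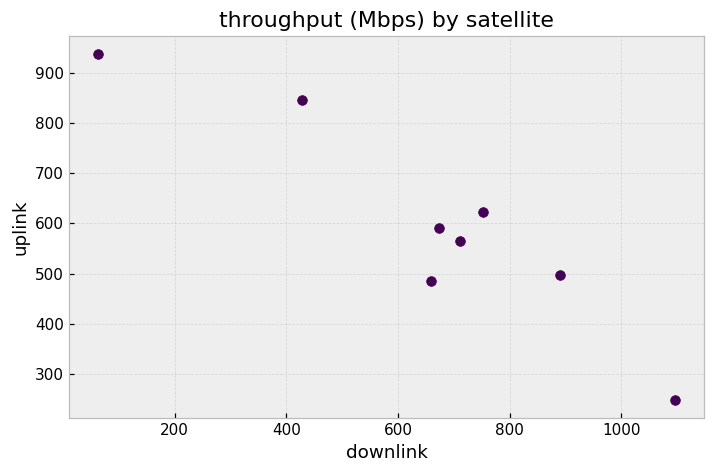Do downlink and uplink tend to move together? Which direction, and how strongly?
Points are negatively correlated; strong (|r| ≈ 0.9).

negative, strong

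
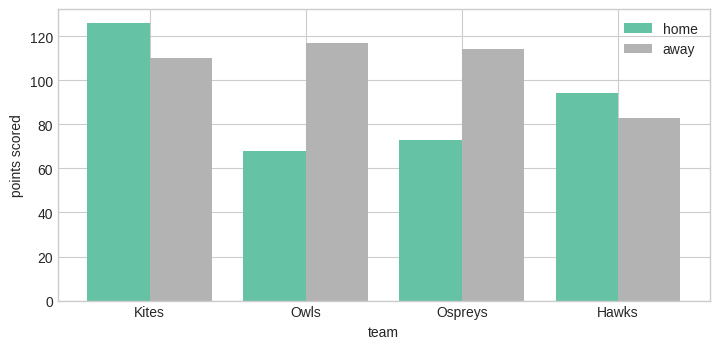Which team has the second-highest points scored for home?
Top 3 for home: Kites ≈ 120, Hawks ≈ 100, Ospreys ≈ 80.

Hawks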